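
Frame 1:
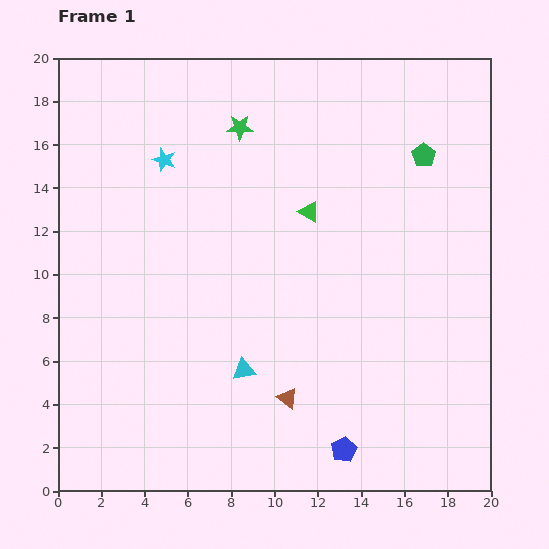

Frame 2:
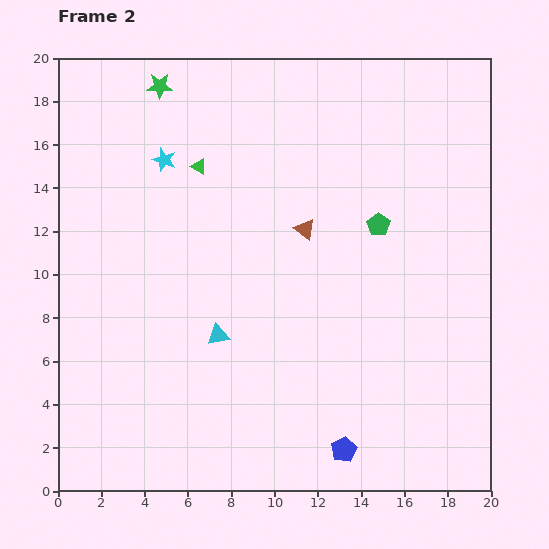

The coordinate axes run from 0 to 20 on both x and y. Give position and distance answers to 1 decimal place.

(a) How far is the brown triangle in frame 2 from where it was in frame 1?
7.8

The brown triangle moved from (10.6, 4.3) to (11.4, 12.1), a distance of √(0.8² + 7.8²) ≈ 7.8.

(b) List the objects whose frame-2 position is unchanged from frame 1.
the cyan star, the blue pentagon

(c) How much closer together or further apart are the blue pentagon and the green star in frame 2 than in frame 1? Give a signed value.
+3.1

Distance in frame 1: 15.7. Distance in frame 2: 18.8.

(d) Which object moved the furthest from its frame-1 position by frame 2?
the brown triangle

(moved 7.8; next 5.5)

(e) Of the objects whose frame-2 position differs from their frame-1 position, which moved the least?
the cyan triangle

(moved 2.0)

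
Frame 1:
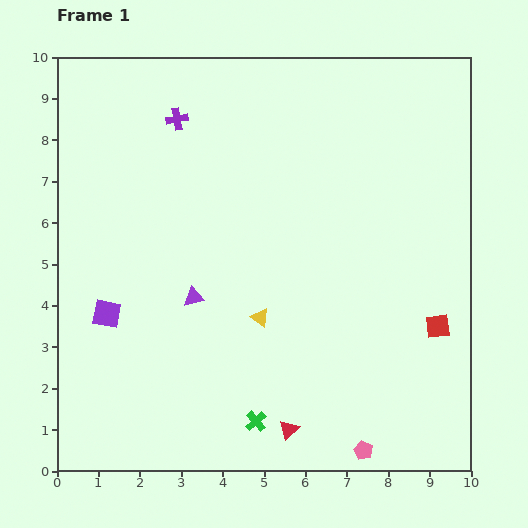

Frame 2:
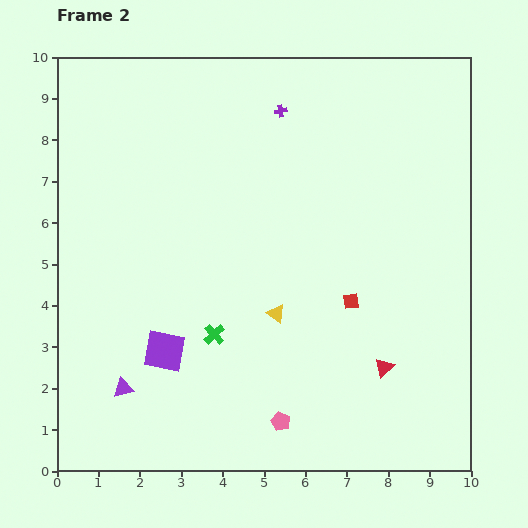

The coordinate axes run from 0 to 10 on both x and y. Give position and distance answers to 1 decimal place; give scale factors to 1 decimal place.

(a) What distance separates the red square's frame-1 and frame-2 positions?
2.2

The red square moved from (9.2, 3.5) to (7.1, 4.1), a distance of √(2.1² + 0.6²) ≈ 2.2.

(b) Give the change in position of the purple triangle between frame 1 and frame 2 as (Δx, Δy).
(-1.7, -2.2)

The purple triangle was at (3.3, 4.2) in frame 1 and (1.6, 2.0) in frame 2.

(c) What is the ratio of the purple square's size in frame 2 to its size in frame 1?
1.5×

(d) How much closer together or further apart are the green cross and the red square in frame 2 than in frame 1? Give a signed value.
-1.6

Distance in frame 1: 5.0. Distance in frame 2: 3.4.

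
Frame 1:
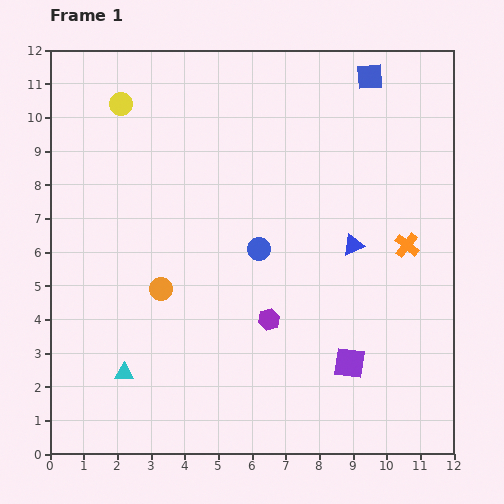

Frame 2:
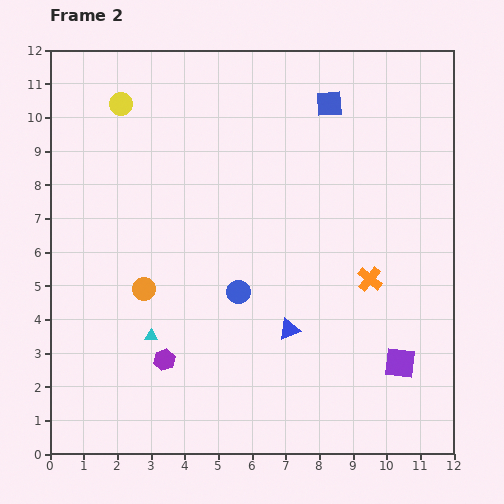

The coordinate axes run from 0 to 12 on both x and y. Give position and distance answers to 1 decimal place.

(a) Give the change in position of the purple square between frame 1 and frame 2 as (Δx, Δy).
(1.5, 0.0)

The purple square was at (8.9, 2.7) in frame 1 and (10.4, 2.7) in frame 2.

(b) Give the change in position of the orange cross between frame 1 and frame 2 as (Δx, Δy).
(-1.1, -1.0)

The orange cross was at (10.6, 6.2) in frame 1 and (9.5, 5.2) in frame 2.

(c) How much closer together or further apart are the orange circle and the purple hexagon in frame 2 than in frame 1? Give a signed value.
-1.1

Distance in frame 1: 3.3. Distance in frame 2: 2.2.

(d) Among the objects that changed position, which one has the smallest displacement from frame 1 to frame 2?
the orange circle

(moved 0.5)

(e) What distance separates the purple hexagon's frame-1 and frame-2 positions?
3.3

The purple hexagon moved from (6.5, 4.0) to (3.4, 2.8), a distance of √(3.1² + 1.2²) ≈ 3.3.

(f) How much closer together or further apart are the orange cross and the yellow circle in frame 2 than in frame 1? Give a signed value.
-0.5

Distance in frame 1: 9.5. Distance in frame 2: 9.0.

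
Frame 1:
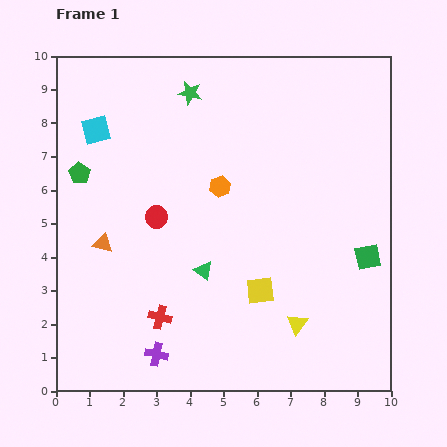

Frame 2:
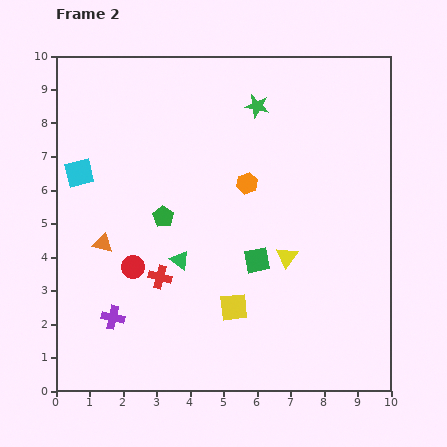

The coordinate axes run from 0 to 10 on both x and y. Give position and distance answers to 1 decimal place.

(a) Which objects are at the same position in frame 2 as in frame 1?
the orange triangle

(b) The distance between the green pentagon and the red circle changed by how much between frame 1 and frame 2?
-0.9

Distance in frame 1: 2.6. Distance in frame 2: 1.7.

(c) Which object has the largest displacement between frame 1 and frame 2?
the green square

(moved 3.3; next 2.8)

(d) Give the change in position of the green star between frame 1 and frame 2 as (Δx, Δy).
(2.0, -0.4)

The green star was at (4.0, 8.9) in frame 1 and (6.0, 8.5) in frame 2.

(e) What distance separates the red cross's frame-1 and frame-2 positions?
1.2

The red cross moved from (3.1, 2.2) to (3.1, 3.4), a distance of √(0.0² + 1.2²) ≈ 1.2.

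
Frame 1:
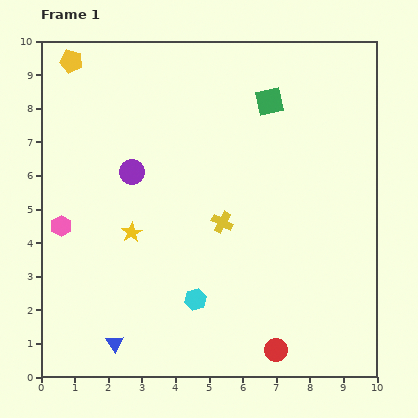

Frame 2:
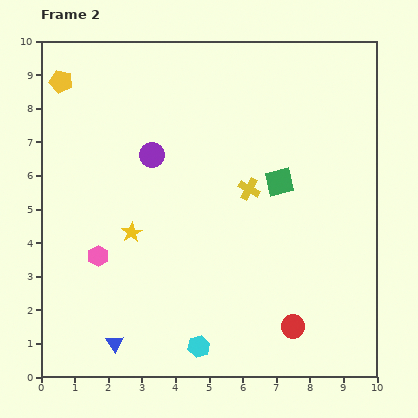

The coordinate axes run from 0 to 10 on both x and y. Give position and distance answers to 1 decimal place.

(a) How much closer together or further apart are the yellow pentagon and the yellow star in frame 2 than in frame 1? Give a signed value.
-0.4

Distance in frame 1: 5.4. Distance in frame 2: 5.0.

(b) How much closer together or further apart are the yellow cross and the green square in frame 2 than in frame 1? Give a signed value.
-3.0

Distance in frame 1: 3.9. Distance in frame 2: 0.9.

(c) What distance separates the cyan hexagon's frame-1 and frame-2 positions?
1.4

The cyan hexagon moved from (4.6, 2.3) to (4.7, 0.9), a distance of √(0.1² + 1.4²) ≈ 1.4.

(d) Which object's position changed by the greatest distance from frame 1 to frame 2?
the green square

(moved 2.4; next 1.4)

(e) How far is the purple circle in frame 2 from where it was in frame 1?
0.8

The purple circle moved from (2.7, 6.1) to (3.3, 6.6), a distance of √(0.6² + 0.5²) ≈ 0.8.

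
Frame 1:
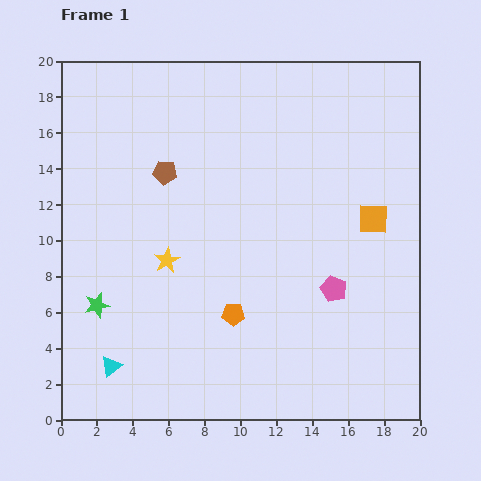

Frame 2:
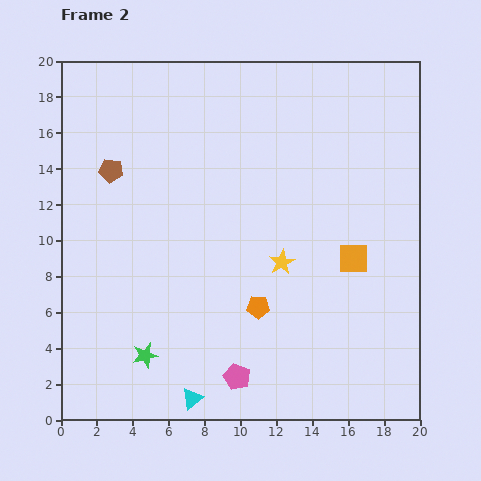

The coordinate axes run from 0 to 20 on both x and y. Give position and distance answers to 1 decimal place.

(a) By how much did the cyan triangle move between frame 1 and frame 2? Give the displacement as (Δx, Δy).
(4.5, -1.8)

The cyan triangle was at (2.8, 3.0) in frame 1 and (7.3, 1.2) in frame 2.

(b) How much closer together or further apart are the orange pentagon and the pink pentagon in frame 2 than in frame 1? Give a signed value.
-1.7

Distance in frame 1: 5.8. Distance in frame 2: 4.1.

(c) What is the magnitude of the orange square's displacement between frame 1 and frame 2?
2.5

The orange square moved from (17.4, 11.2) to (16.3, 9.0), a distance of √(1.1² + 2.2²) ≈ 2.5.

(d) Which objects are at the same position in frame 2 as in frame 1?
none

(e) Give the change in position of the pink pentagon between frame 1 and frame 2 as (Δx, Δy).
(-5.4, -4.9)

The pink pentagon was at (15.2, 7.3) in frame 1 and (9.8, 2.4) in frame 2.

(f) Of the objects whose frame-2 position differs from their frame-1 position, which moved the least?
the orange pentagon

(moved 1.5)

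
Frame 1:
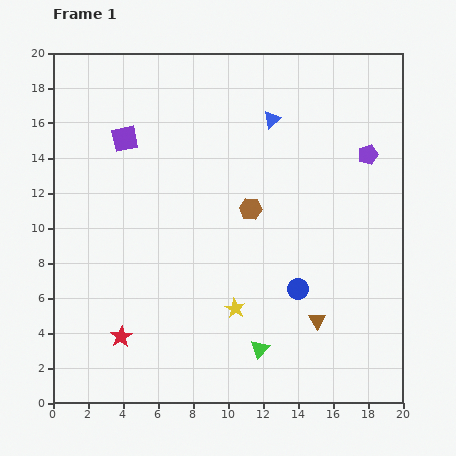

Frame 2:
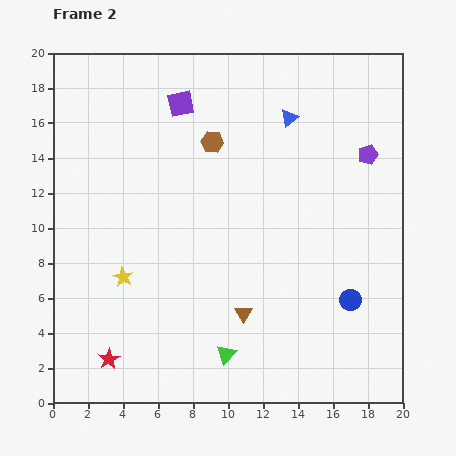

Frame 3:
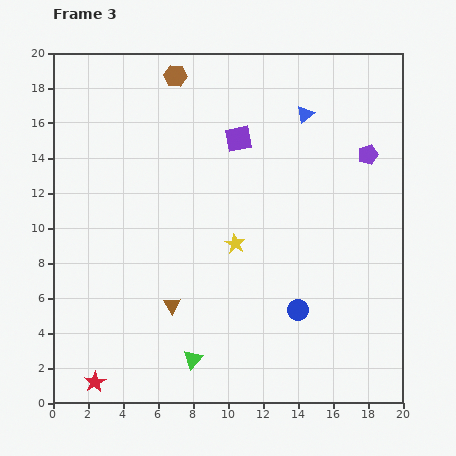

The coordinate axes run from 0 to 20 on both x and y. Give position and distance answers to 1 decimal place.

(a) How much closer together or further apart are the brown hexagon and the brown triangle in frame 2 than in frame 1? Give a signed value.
+2.6

Distance in frame 1: 7.4. Distance in frame 2: 10.0.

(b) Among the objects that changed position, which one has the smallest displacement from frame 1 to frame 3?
the blue circle

(moved 1.2)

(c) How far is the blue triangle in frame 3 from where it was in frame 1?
1.9

The blue triangle moved from (12.5, 16.2) to (14.4, 16.5), a distance of √(1.9² + 0.3²) ≈ 1.9.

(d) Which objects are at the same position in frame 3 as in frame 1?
the purple pentagon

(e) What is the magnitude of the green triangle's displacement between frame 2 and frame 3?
1.9

The green triangle moved from (9.9, 2.8) to (8.0, 2.5), a distance of √(1.9² + 0.3²) ≈ 1.9.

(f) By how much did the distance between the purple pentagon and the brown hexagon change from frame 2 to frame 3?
+3.0

Distance in frame 2: 8.9. Distance in frame 3: 11.9.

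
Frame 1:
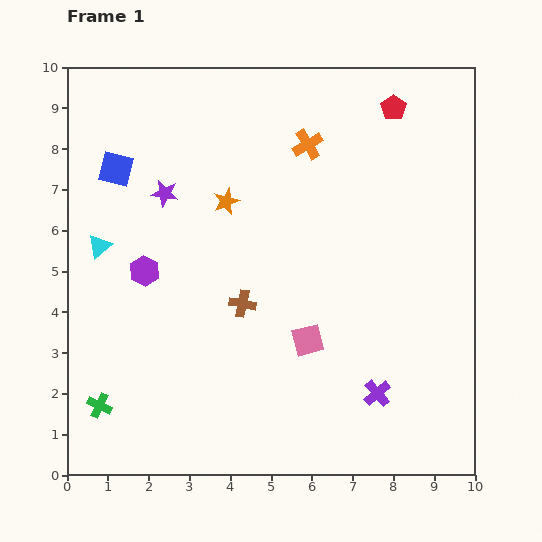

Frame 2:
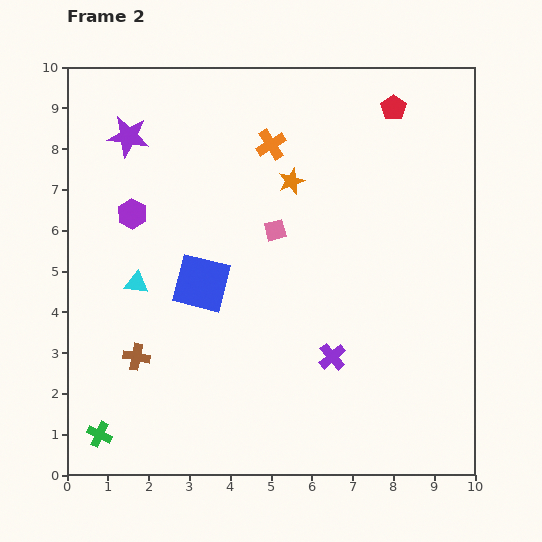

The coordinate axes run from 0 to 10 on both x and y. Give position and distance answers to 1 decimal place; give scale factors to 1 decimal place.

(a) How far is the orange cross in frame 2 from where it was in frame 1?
0.9

The orange cross moved from (5.9, 8.1) to (5.0, 8.1), a distance of √(0.9² + 0.0²) ≈ 0.9.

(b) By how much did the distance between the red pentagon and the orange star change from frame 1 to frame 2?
-1.6

Distance in frame 1: 4.7. Distance in frame 2: 3.1.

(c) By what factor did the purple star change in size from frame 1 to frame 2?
1.5×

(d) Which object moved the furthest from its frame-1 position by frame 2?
the blue square

(moved 3.5; next 2.9)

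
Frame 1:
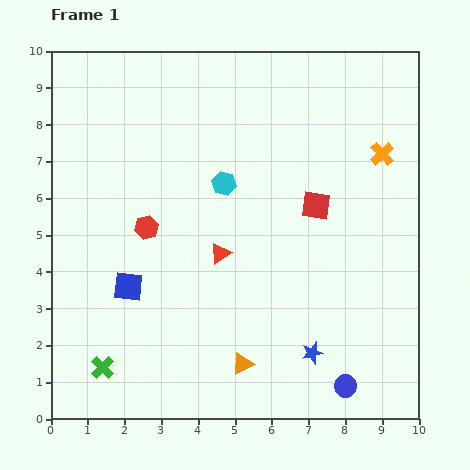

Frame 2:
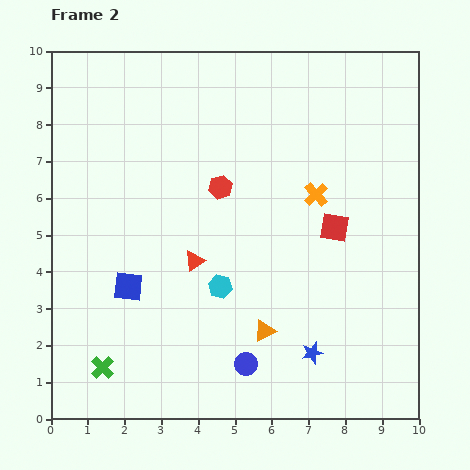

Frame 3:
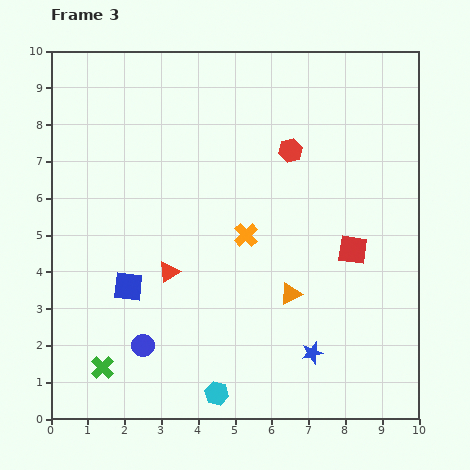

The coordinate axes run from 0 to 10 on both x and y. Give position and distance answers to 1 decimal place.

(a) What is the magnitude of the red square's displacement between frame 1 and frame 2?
0.8

The red square moved from (7.2, 5.8) to (7.7, 5.2), a distance of √(0.5² + 0.6²) ≈ 0.8.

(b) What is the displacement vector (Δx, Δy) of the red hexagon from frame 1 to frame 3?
(3.9, 2.1)

The red hexagon was at (2.6, 5.2) in frame 1 and (6.5, 7.3) in frame 3.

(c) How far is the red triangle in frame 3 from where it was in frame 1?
1.5

The red triangle moved from (4.6, 4.5) to (3.2, 4.0), a distance of √(1.4² + 0.5²) ≈ 1.5.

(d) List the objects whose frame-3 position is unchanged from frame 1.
the blue square, the blue star, the green cross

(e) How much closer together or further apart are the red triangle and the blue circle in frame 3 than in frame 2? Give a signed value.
-1.0

Distance in frame 2: 3.1. Distance in frame 3: 2.1.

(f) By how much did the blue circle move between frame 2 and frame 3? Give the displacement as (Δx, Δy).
(-2.8, 0.5)

The blue circle was at (5.3, 1.5) in frame 2 and (2.5, 2.0) in frame 3.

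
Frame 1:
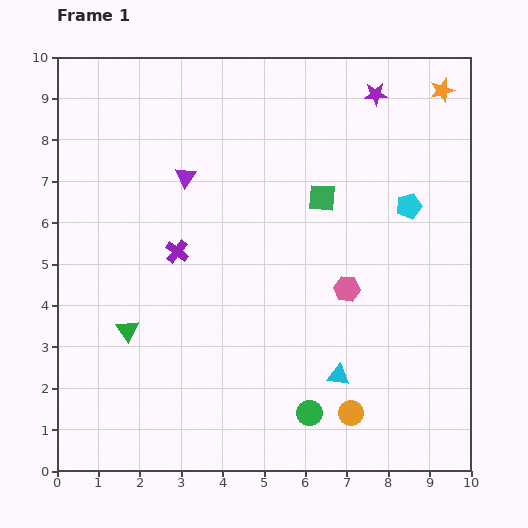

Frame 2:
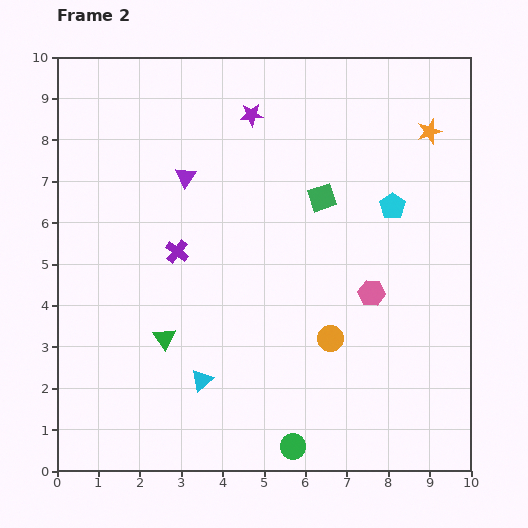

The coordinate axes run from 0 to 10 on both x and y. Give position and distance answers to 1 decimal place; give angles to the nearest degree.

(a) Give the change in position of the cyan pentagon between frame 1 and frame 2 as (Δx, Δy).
(-0.4, 0.0)

The cyan pentagon was at (8.5, 6.4) in frame 1 and (8.1, 6.4) in frame 2.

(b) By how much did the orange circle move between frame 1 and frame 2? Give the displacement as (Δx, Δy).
(-0.5, 1.8)

The orange circle was at (7.1, 1.4) in frame 1 and (6.6, 3.2) in frame 2.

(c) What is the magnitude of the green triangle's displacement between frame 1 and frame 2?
0.9

The green triangle moved from (1.7, 3.4) to (2.6, 3.2), a distance of √(0.9² + 0.2²) ≈ 0.9.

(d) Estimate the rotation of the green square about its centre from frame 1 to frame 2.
23° counter-clockwise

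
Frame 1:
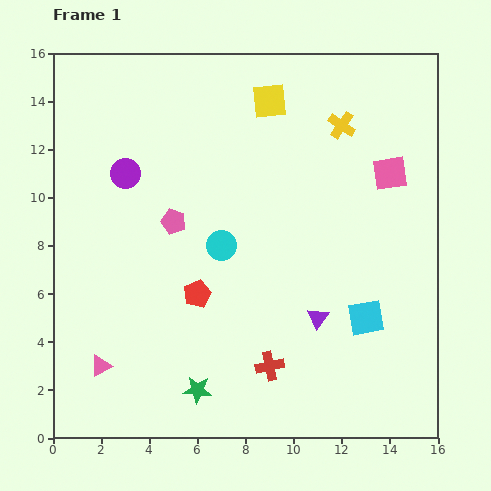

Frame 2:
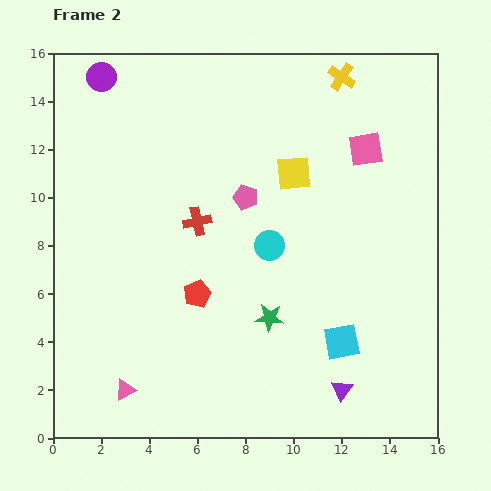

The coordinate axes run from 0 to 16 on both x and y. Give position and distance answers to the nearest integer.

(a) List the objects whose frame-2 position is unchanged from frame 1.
the red pentagon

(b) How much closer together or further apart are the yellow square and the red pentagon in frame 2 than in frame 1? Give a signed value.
-3

Distance in frame 1: 9. Distance in frame 2: 6.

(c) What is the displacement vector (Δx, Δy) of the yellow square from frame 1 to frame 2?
(1, -3)

The yellow square was at (9, 14) in frame 1 and (10, 11) in frame 2.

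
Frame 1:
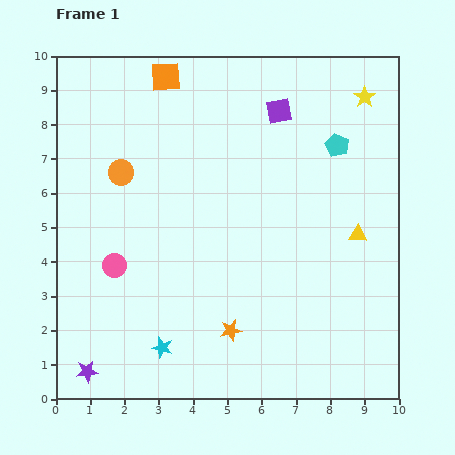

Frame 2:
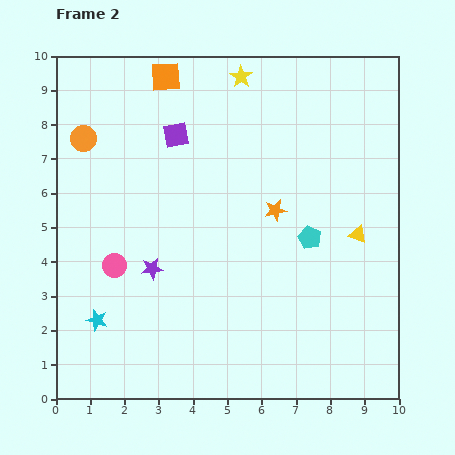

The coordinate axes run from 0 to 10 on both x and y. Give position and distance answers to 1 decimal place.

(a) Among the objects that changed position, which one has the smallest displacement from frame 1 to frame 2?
the orange circle

(moved 1.5)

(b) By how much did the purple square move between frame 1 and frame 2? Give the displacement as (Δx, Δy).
(-3.0, -0.7)

The purple square was at (6.5, 8.4) in frame 1 and (3.5, 7.7) in frame 2.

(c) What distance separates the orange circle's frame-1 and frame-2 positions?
1.5

The orange circle moved from (1.9, 6.6) to (0.8, 7.6), a distance of √(1.1² + 1.0²) ≈ 1.5.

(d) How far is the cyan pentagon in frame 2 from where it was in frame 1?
2.8

The cyan pentagon moved from (8.2, 7.4) to (7.4, 4.7), a distance of √(0.8² + 2.7²) ≈ 2.8.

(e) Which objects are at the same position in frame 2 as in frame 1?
the pink circle, the yellow triangle, the orange square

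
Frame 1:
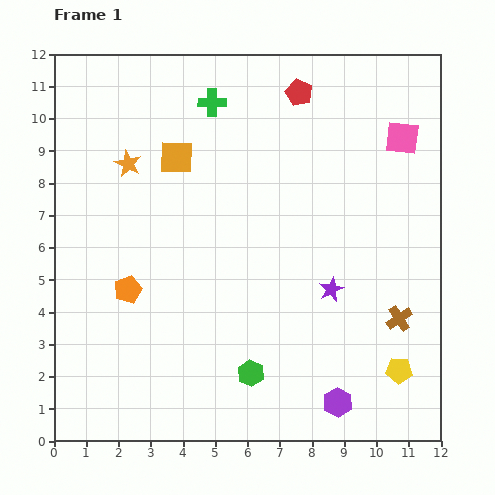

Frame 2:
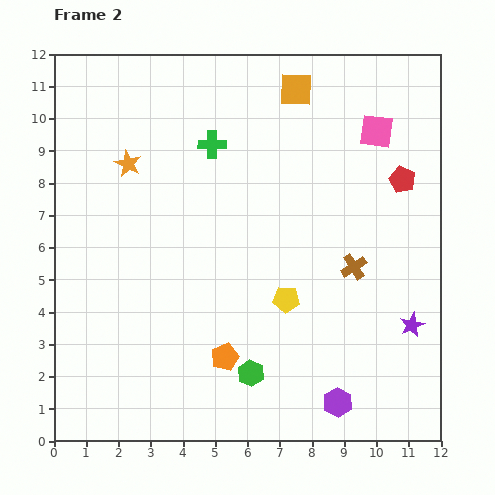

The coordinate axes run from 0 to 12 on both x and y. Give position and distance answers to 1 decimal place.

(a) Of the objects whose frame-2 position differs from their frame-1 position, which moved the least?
the pink square

(moved 0.8)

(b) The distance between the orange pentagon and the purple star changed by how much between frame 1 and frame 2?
-0.4

Distance in frame 1: 6.3. Distance in frame 2: 5.9.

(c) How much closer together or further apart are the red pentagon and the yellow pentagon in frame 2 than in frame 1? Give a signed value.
-3.9

Distance in frame 1: 9.1. Distance in frame 2: 5.2.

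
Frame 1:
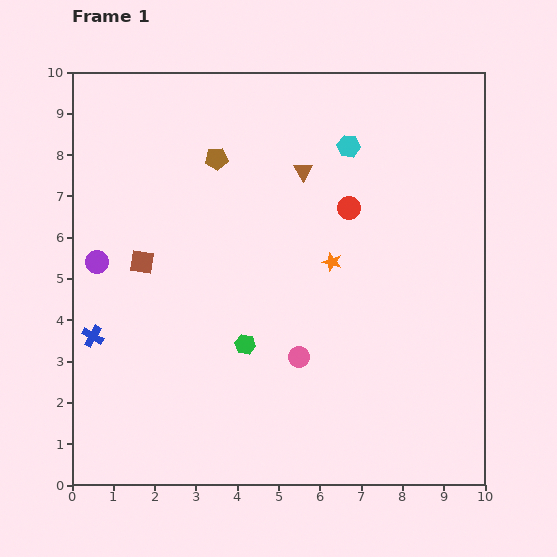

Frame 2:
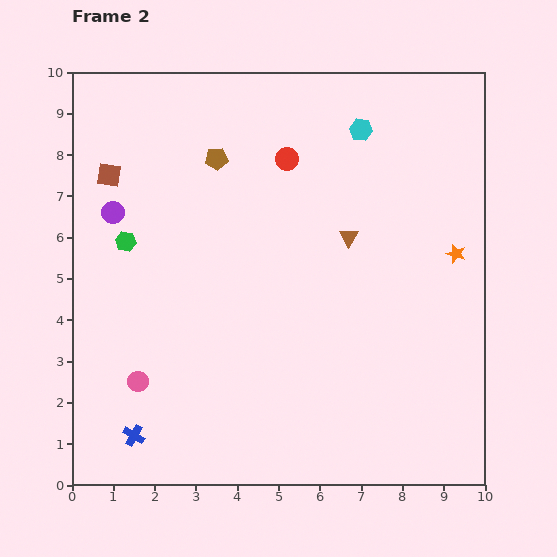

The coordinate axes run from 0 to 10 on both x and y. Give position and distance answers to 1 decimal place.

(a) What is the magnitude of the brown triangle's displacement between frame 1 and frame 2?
1.9

The brown triangle moved from (5.6, 7.6) to (6.7, 6.0), a distance of √(1.1² + 1.6²) ≈ 1.9.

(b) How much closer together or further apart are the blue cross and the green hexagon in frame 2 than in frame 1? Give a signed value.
+1.0

Distance in frame 1: 3.7. Distance in frame 2: 4.7.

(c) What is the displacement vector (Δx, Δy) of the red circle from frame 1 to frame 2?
(-1.5, 1.2)

The red circle was at (6.7, 6.7) in frame 1 and (5.2, 7.9) in frame 2.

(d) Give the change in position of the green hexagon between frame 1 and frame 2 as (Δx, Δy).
(-2.9, 2.5)

The green hexagon was at (4.2, 3.4) in frame 1 and (1.3, 5.9) in frame 2.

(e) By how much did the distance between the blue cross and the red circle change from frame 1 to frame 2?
+0.8

Distance in frame 1: 6.9. Distance in frame 2: 7.7.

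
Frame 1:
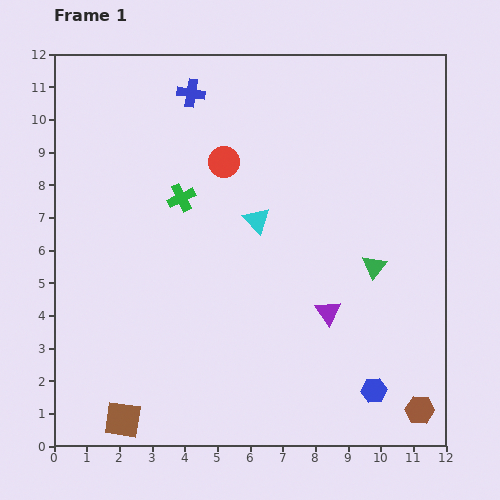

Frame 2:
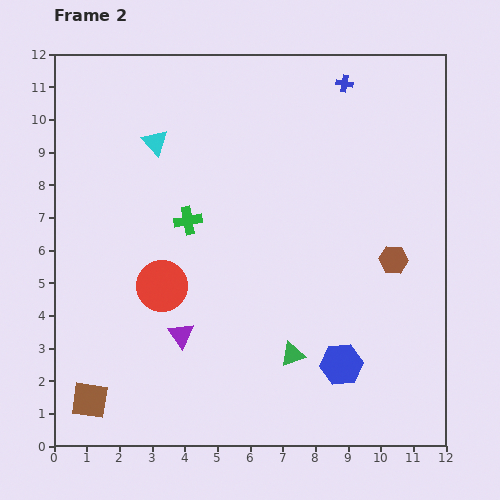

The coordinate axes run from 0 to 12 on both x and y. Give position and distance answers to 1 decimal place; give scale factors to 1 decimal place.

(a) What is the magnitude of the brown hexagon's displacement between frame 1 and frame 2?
4.7

The brown hexagon moved from (11.2, 1.1) to (10.4, 5.7), a distance of √(0.8² + 4.6²) ≈ 4.7.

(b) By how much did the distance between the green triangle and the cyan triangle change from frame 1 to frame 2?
+3.8

Distance in frame 1: 3.9. Distance in frame 2: 7.7.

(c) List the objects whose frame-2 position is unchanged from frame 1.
none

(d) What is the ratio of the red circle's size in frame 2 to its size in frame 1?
1.7×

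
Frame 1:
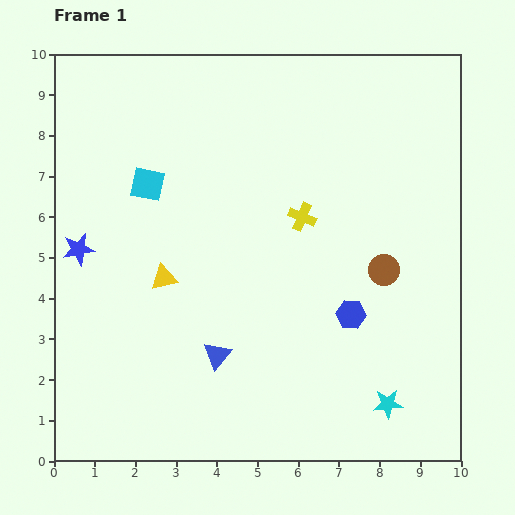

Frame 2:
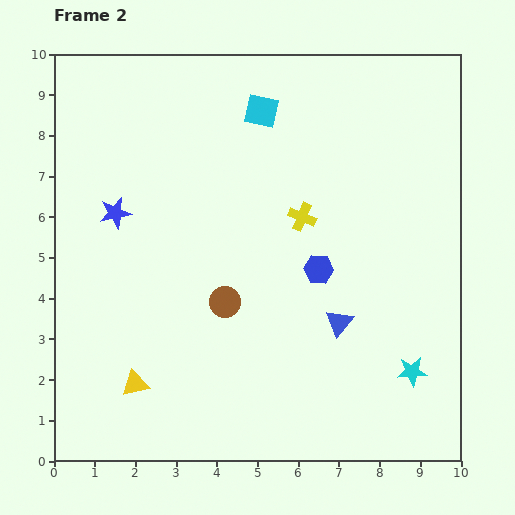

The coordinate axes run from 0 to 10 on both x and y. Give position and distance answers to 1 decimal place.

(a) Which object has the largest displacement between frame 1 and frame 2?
the brown circle

(moved 4.0; next 3.3)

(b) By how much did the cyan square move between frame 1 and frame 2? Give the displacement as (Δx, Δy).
(2.8, 1.8)

The cyan square was at (2.3, 6.8) in frame 1 and (5.1, 8.6) in frame 2.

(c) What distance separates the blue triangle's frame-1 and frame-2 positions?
3.1

The blue triangle moved from (4.0, 2.6) to (7.0, 3.4), a distance of √(3.0² + 0.8²) ≈ 3.1.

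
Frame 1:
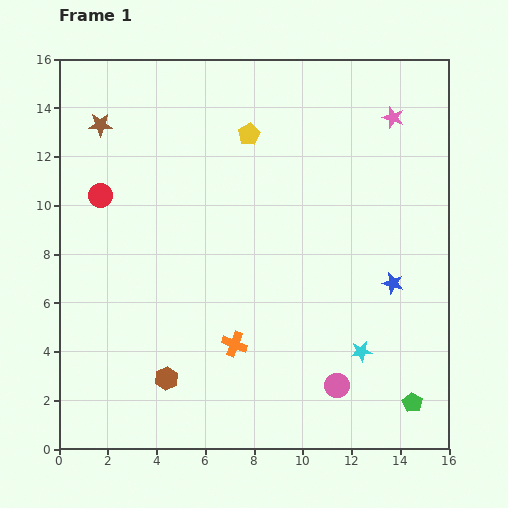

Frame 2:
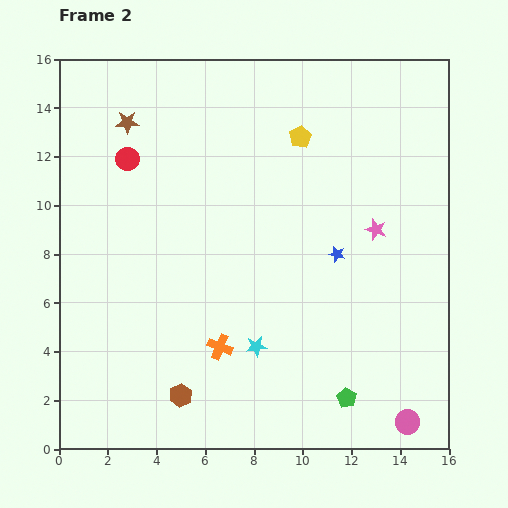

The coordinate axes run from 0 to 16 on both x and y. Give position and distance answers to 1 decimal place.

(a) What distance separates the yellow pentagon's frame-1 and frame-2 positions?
2.1

The yellow pentagon moved from (7.8, 12.9) to (9.9, 12.8), a distance of √(2.1² + 0.1²) ≈ 2.1.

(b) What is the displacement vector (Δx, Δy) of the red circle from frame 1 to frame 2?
(1.1, 1.5)

The red circle was at (1.7, 10.4) in frame 1 and (2.8, 11.9) in frame 2.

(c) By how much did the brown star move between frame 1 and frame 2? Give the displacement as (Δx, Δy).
(1.1, 0.1)

The brown star was at (1.7, 13.3) in frame 1 and (2.8, 13.4) in frame 2.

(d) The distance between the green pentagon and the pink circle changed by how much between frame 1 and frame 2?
-0.5

Distance in frame 1: 3.2. Distance in frame 2: 2.7.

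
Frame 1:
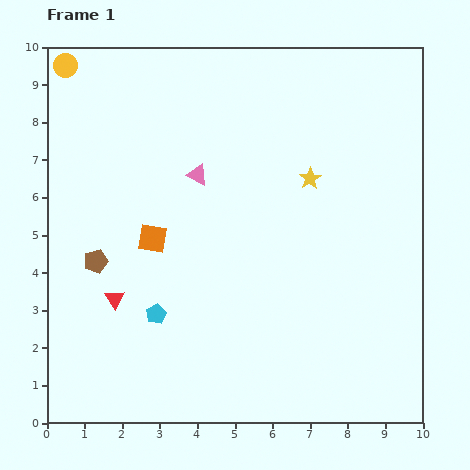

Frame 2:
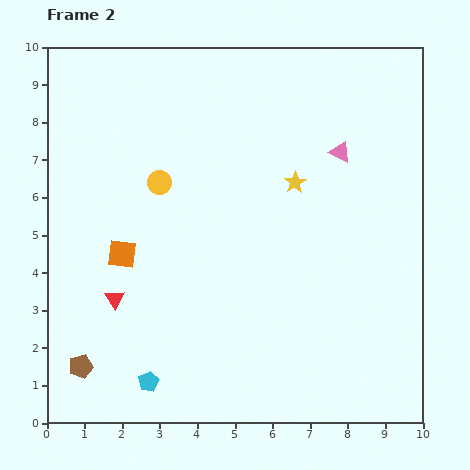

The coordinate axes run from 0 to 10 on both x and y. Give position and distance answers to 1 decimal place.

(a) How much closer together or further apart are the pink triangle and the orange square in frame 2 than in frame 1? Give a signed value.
+4.3

Distance in frame 1: 2.1. Distance in frame 2: 6.4.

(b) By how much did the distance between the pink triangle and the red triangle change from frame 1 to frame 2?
+3.2

Distance in frame 1: 4.0. Distance in frame 2: 7.2.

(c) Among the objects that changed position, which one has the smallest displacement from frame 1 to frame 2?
the yellow star

(moved 0.4)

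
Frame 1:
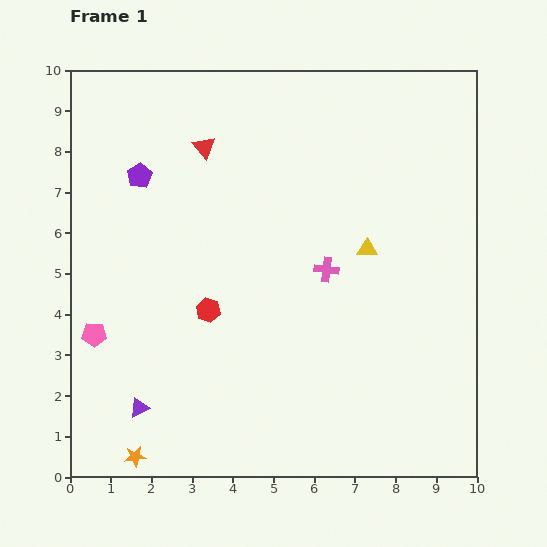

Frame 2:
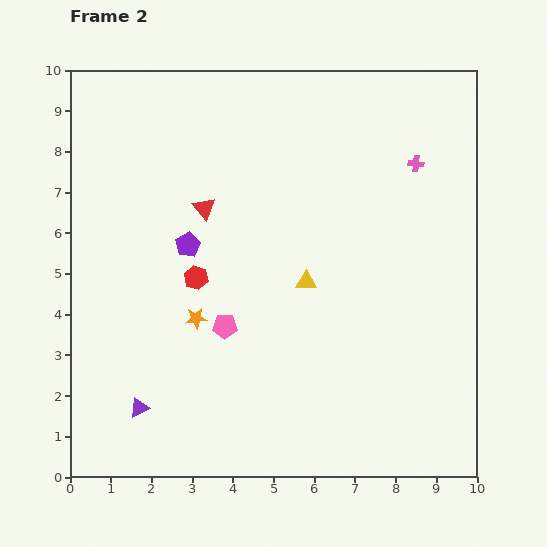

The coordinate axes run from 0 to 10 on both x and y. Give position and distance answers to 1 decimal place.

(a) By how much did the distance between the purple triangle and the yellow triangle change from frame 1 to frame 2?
-1.7

Distance in frame 1: 6.8. Distance in frame 2: 5.1.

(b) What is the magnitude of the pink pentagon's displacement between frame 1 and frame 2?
3.2

The pink pentagon moved from (0.6, 3.5) to (3.8, 3.7), a distance of √(3.2² + 0.2²) ≈ 3.2.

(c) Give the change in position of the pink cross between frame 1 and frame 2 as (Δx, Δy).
(2.2, 2.6)

The pink cross was at (6.3, 5.1) in frame 1 and (8.5, 7.7) in frame 2.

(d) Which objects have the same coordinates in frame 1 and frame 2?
the purple triangle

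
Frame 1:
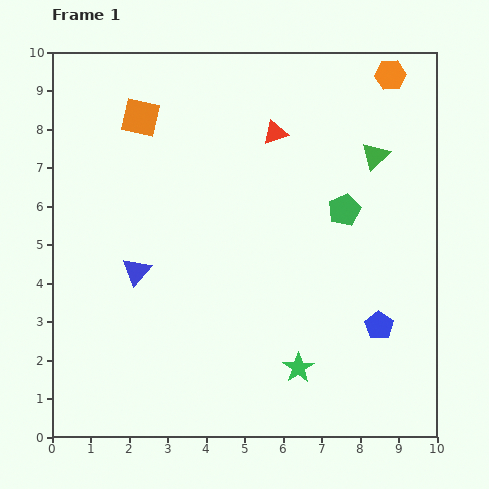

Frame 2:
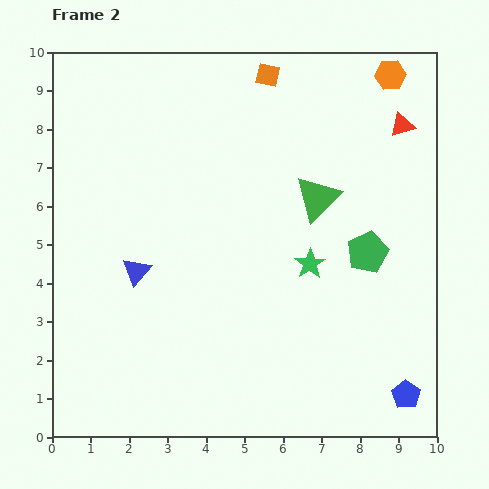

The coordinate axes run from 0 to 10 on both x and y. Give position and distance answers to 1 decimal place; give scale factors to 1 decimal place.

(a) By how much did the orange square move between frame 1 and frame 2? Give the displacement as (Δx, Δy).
(3.3, 1.1)

The orange square was at (2.3, 8.3) in frame 1 and (5.6, 9.4) in frame 2.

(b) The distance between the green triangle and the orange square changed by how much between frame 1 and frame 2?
-2.7

Distance in frame 1: 6.2. Distance in frame 2: 3.5.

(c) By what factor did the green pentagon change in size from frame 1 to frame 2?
1.3×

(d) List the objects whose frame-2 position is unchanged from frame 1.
the blue triangle, the orange hexagon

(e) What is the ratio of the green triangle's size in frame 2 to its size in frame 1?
1.6×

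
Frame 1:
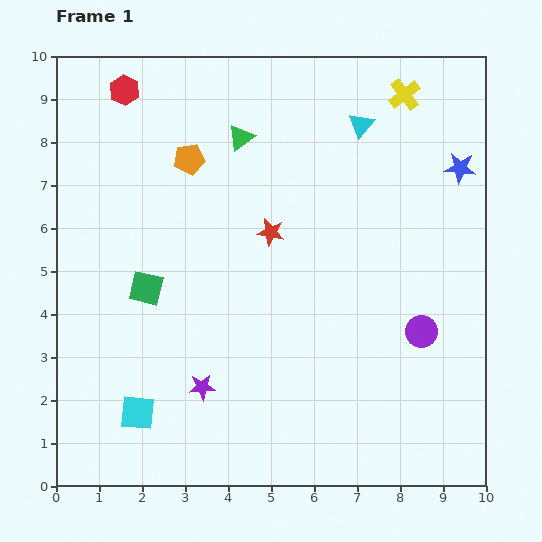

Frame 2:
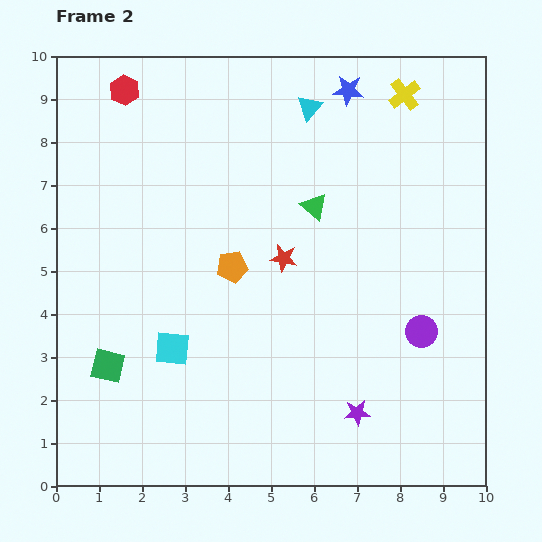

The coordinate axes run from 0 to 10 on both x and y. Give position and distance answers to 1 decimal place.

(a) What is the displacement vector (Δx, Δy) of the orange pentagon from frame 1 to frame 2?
(1.0, -2.5)

The orange pentagon was at (3.1, 7.6) in frame 1 and (4.1, 5.1) in frame 2.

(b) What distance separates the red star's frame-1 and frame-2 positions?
0.7

The red star moved from (5.0, 5.9) to (5.3, 5.3), a distance of √(0.3² + 0.6²) ≈ 0.7.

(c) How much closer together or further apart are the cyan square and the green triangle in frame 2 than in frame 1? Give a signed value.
-2.1

Distance in frame 1: 6.8. Distance in frame 2: 4.7.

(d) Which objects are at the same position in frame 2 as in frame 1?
the yellow cross, the red hexagon, the purple circle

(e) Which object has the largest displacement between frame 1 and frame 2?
the purple star

(moved 3.6; next 3.2)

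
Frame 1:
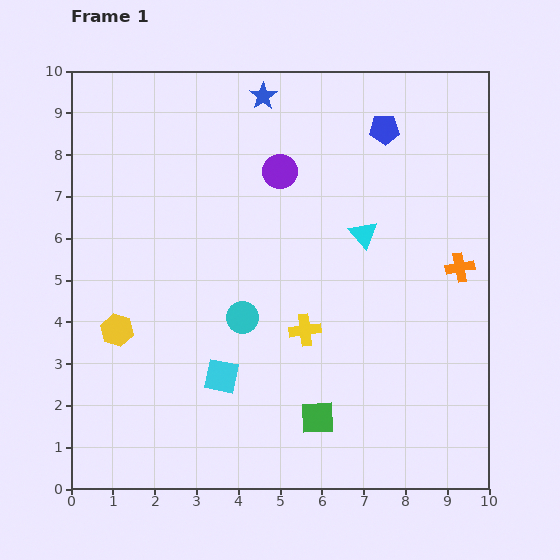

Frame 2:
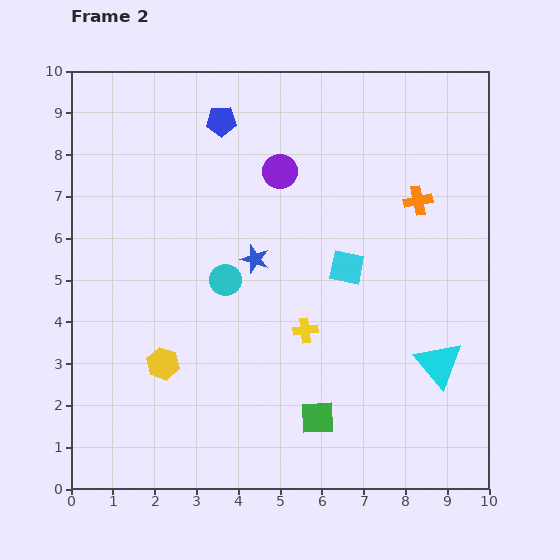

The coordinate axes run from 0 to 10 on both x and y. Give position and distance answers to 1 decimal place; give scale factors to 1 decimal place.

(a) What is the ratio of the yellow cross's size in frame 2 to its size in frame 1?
0.8×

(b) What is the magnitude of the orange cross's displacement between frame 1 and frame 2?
1.9

The orange cross moved from (9.3, 5.3) to (8.3, 6.9), a distance of √(1.0² + 1.6²) ≈ 1.9.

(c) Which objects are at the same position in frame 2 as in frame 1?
the green square, the purple circle, the yellow cross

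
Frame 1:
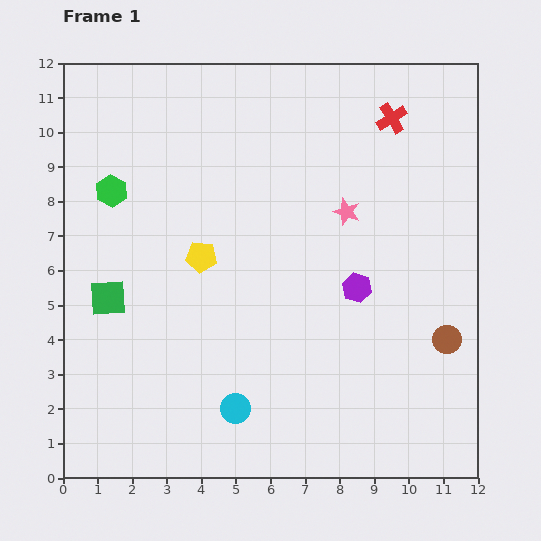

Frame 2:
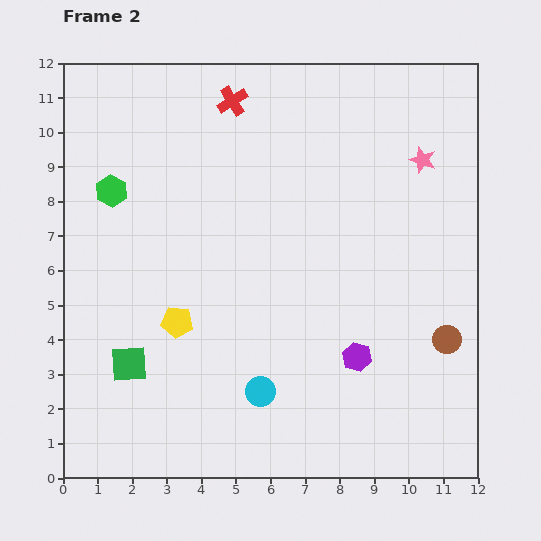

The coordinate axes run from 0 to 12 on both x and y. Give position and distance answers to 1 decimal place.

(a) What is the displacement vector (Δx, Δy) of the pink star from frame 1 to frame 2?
(2.2, 1.5)

The pink star was at (8.2, 7.7) in frame 1 and (10.4, 9.2) in frame 2.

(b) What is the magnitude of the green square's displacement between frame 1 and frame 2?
2.0

The green square moved from (1.3, 5.2) to (1.9, 3.3), a distance of √(0.6² + 1.9²) ≈ 2.0.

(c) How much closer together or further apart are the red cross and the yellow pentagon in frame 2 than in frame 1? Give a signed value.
-0.2

Distance in frame 1: 6.8. Distance in frame 2: 6.6.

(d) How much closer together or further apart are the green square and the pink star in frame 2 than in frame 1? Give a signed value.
+3.0

Distance in frame 1: 7.3. Distance in frame 2: 10.3.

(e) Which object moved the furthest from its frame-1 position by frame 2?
the red cross

(moved 4.6; next 2.7)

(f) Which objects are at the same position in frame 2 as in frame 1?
the green hexagon, the brown circle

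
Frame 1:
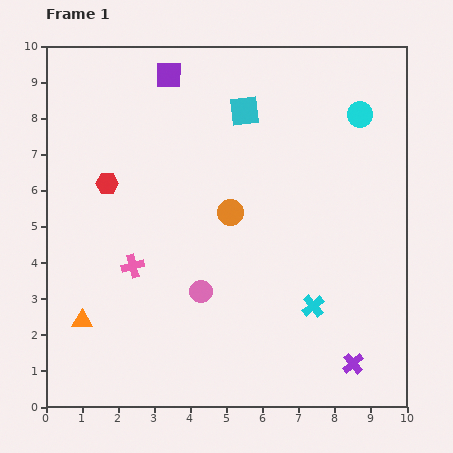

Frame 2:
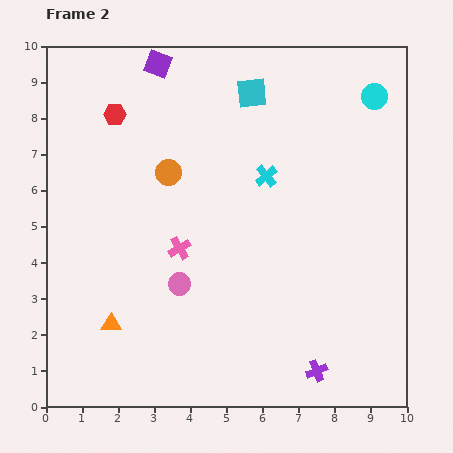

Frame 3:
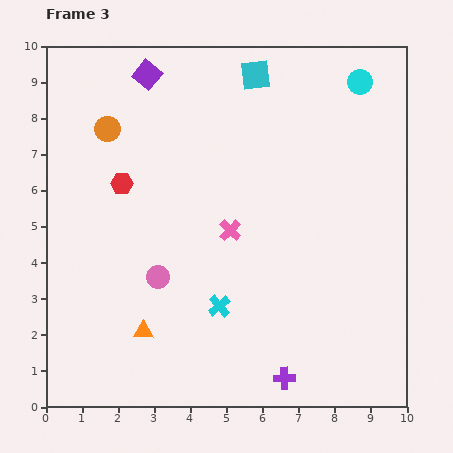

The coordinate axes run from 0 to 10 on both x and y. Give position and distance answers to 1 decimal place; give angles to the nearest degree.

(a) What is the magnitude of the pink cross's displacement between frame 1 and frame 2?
1.4

The pink cross moved from (2.4, 3.9) to (3.7, 4.4), a distance of √(1.3² + 0.5²) ≈ 1.4.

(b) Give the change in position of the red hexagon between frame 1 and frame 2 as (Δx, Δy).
(0.2, 1.9)

The red hexagon was at (1.7, 6.2) in frame 1 and (1.9, 8.1) in frame 2.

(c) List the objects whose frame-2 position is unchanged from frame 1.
none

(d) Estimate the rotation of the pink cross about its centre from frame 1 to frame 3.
31° counter-clockwise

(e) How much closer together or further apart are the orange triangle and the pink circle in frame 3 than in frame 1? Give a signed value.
-1.8

Distance in frame 1: 3.4. Distance in frame 3: 1.6.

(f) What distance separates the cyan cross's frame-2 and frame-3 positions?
3.8

The cyan cross moved from (6.1, 6.4) to (4.8, 2.8), a distance of √(1.3² + 3.6²) ≈ 3.8.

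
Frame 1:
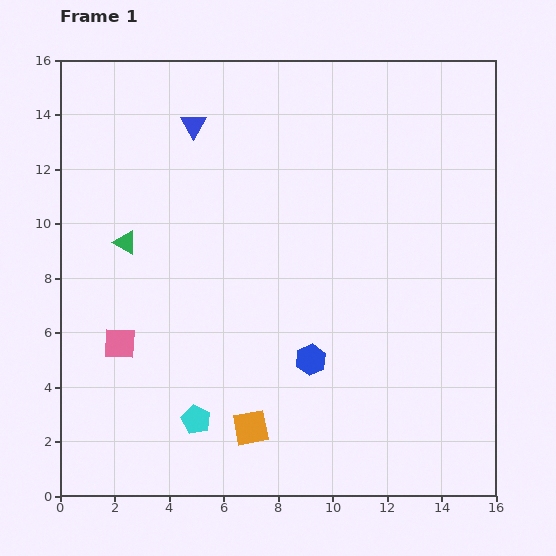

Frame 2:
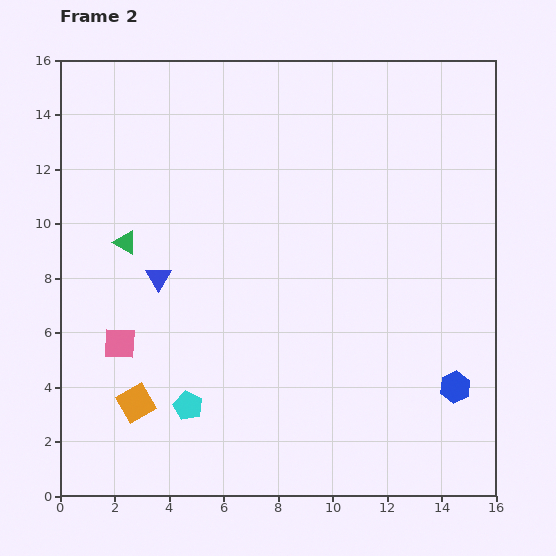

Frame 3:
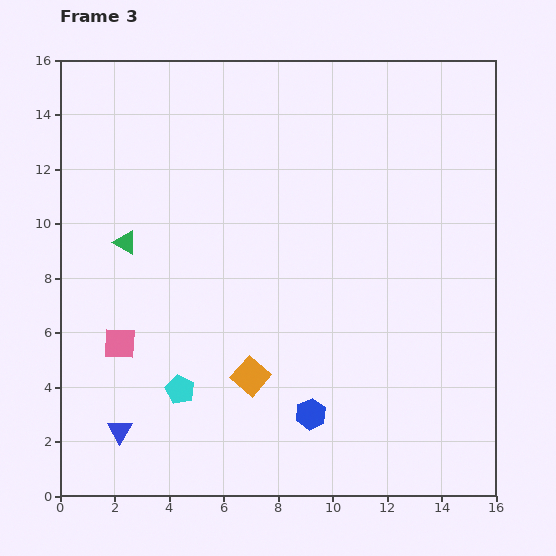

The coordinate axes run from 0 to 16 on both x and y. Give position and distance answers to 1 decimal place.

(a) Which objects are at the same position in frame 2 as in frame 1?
the pink square, the green triangle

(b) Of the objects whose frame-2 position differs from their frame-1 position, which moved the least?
the cyan pentagon

(moved 0.6)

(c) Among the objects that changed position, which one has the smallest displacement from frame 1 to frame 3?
the cyan pentagon

(moved 1.3)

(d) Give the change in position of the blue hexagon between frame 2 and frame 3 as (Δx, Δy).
(-5.3, -1.0)

The blue hexagon was at (14.5, 4.0) in frame 2 and (9.2, 3.0) in frame 3.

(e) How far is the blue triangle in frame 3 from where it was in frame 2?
5.8

The blue triangle moved from (3.6, 8.0) to (2.2, 2.4), a distance of √(1.4² + 5.6²) ≈ 5.8.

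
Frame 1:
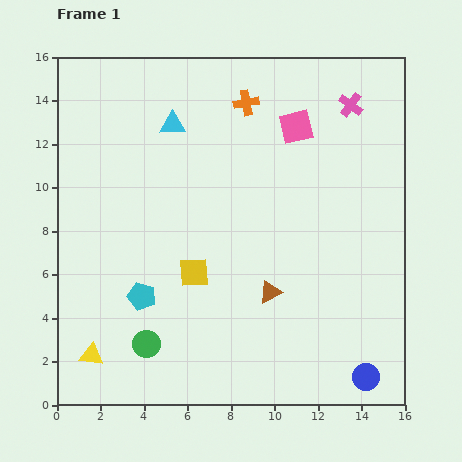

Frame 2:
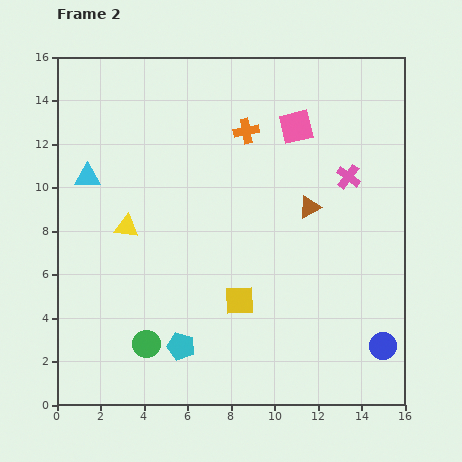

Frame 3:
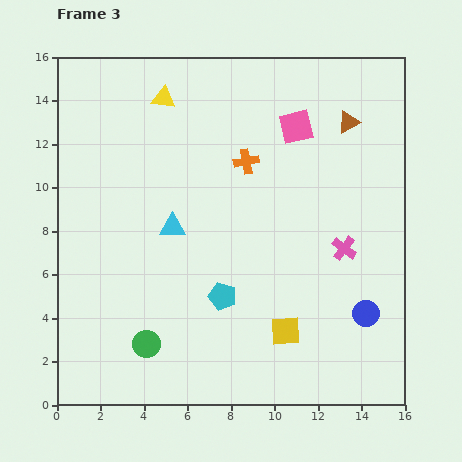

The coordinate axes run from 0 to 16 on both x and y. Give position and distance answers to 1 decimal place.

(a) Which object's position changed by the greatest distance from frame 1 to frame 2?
the yellow triangle

(moved 6.1; next 4.6)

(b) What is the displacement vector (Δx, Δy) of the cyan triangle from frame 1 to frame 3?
(0.0, -4.7)

The cyan triangle was at (5.3, 12.9) in frame 1 and (5.3, 8.2) in frame 3.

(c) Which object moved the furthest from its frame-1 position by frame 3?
the yellow triangle

(moved 12.3; next 8.6)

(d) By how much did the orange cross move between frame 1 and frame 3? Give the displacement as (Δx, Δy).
(0.0, -2.7)

The orange cross was at (8.7, 13.9) in frame 1 and (8.7, 11.2) in frame 3.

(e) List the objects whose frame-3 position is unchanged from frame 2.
the green circle, the pink square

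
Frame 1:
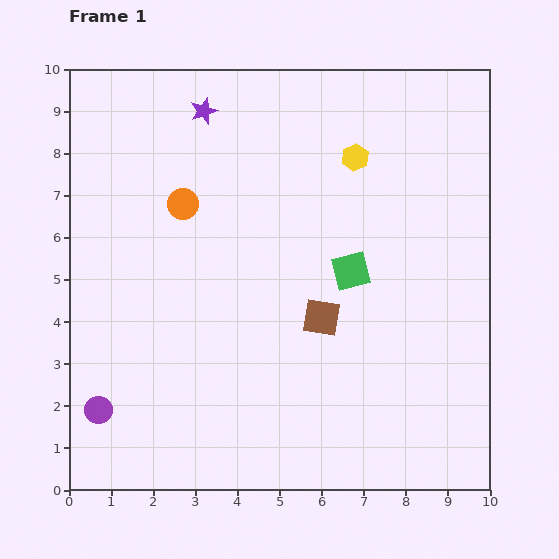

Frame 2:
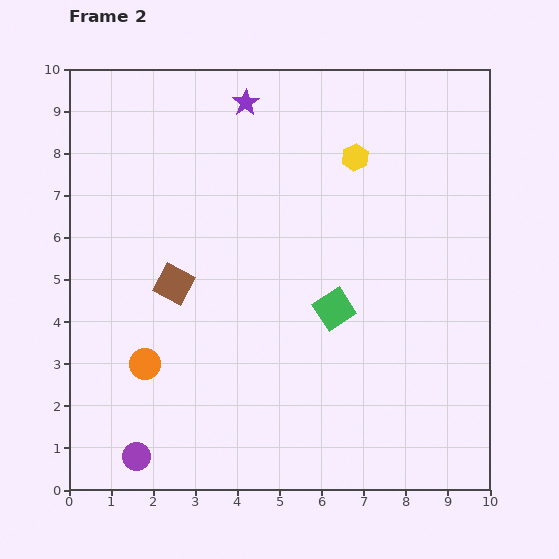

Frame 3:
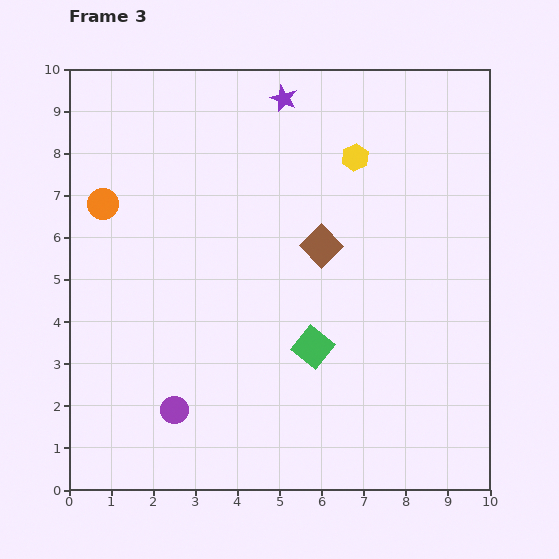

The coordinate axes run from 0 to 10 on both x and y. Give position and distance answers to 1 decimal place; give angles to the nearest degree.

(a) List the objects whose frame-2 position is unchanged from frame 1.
the yellow hexagon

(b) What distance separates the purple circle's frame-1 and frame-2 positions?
1.4

The purple circle moved from (0.7, 1.9) to (1.6, 0.8), a distance of √(0.9² + 1.1²) ≈ 1.4.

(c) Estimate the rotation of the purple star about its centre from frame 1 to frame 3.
30° counter-clockwise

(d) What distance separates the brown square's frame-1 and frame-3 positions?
1.7

The brown square moved from (6.0, 4.1) to (6.0, 5.8), a distance of √(0.0² + 1.7²) ≈ 1.7.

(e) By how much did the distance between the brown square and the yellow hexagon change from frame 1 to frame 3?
-1.7

Distance in frame 1: 3.9. Distance in frame 3: 2.2.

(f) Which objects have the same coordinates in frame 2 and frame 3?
the yellow hexagon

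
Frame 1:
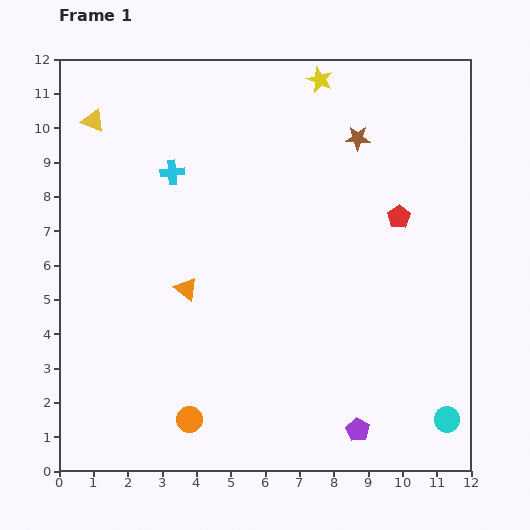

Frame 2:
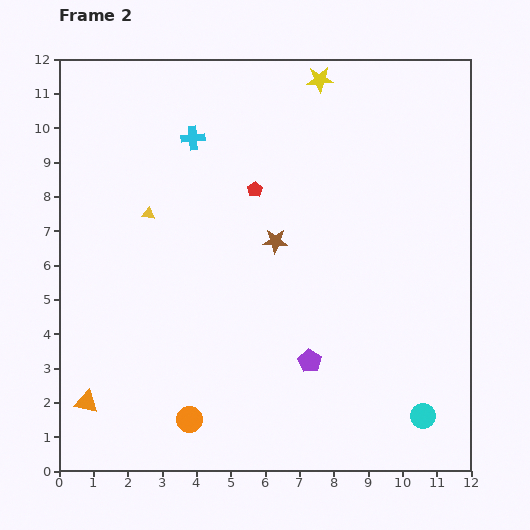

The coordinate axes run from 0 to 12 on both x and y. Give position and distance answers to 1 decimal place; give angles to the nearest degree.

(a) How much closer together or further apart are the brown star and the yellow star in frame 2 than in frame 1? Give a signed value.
+2.9

Distance in frame 1: 2.0. Distance in frame 2: 4.9.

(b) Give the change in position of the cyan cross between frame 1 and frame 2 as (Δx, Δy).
(0.6, 1.0)

The cyan cross was at (3.3, 8.7) in frame 1 and (3.9, 9.7) in frame 2.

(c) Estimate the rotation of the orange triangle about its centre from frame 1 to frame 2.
28° counter-clockwise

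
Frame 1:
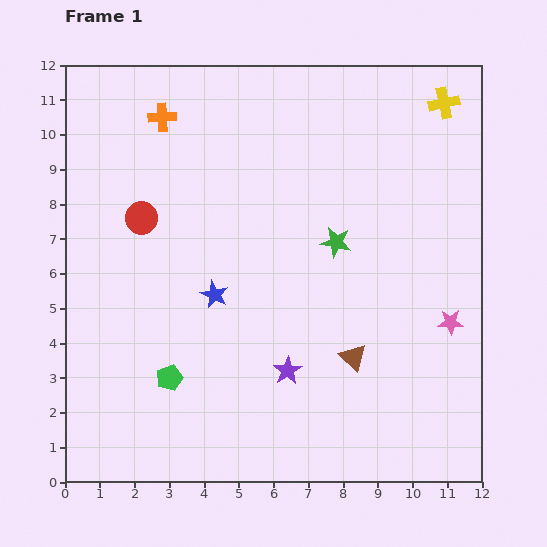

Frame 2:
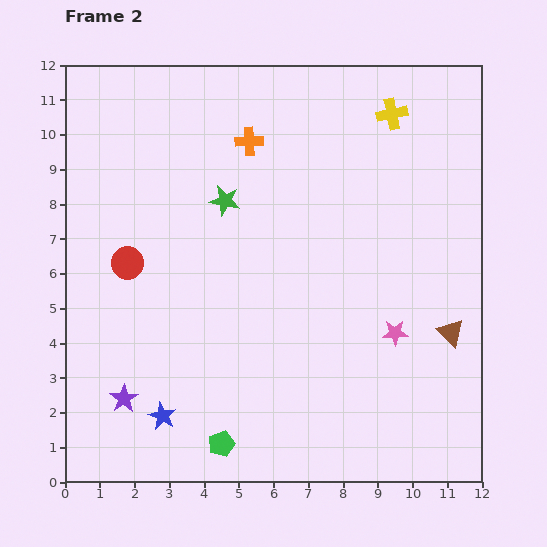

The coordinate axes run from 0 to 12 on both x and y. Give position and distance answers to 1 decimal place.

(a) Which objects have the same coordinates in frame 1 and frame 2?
none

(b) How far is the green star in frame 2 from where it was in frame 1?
3.4

The green star moved from (7.8, 6.9) to (4.6, 8.1), a distance of √(3.2² + 1.2²) ≈ 3.4.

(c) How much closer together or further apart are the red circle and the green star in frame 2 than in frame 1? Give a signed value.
-2.3

Distance in frame 1: 5.6. Distance in frame 2: 3.3.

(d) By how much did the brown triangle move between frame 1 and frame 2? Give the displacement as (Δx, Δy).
(2.8, 0.7)

The brown triangle was at (8.3, 3.6) in frame 1 and (11.1, 4.3) in frame 2.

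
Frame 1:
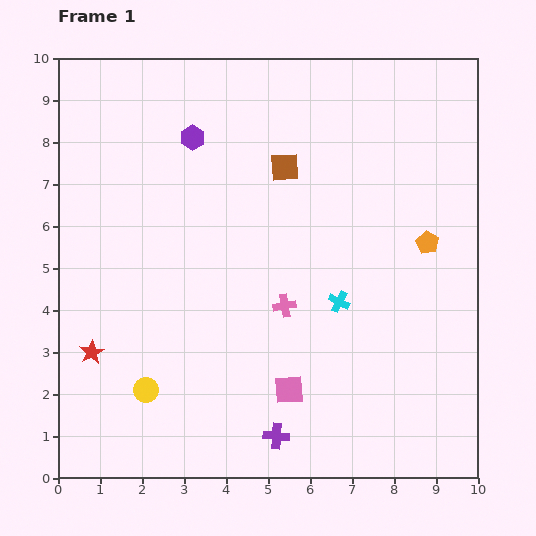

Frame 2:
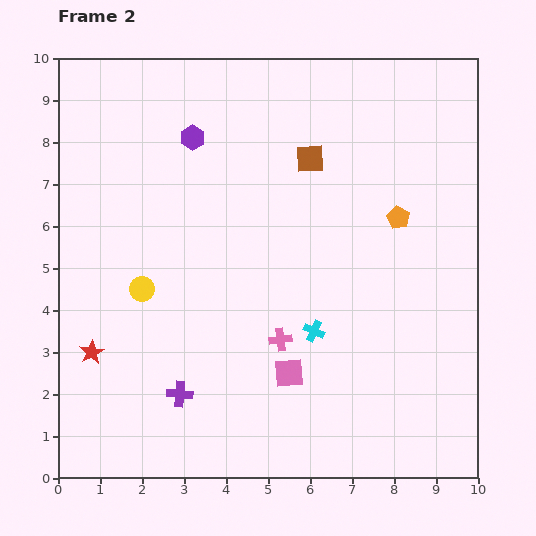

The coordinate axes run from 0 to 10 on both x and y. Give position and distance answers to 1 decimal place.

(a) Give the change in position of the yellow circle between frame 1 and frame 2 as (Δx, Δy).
(-0.1, 2.4)

The yellow circle was at (2.1, 2.1) in frame 1 and (2.0, 4.5) in frame 2.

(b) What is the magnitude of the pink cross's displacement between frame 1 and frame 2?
0.8

The pink cross moved from (5.4, 4.1) to (5.3, 3.3), a distance of √(0.1² + 0.8²) ≈ 0.8.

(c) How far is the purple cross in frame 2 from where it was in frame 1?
2.5

The purple cross moved from (5.2, 1.0) to (2.9, 2.0), a distance of √(2.3² + 1.0²) ≈ 2.5.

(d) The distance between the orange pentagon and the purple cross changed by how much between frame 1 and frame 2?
+0.9

Distance in frame 1: 5.8. Distance in frame 2: 6.7.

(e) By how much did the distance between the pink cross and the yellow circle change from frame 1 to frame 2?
-0.4

Distance in frame 1: 3.9. Distance in frame 2: 3.5.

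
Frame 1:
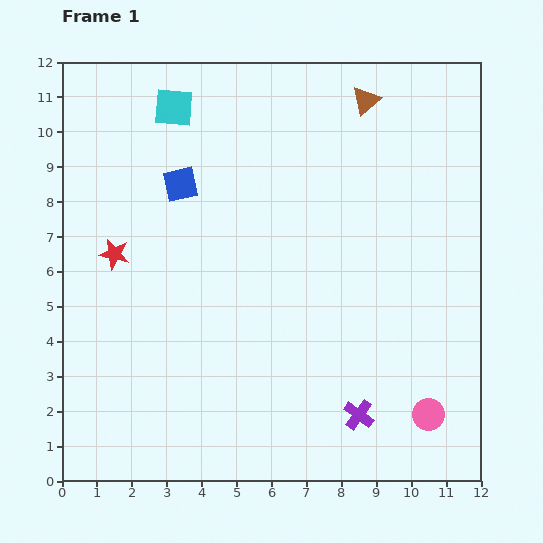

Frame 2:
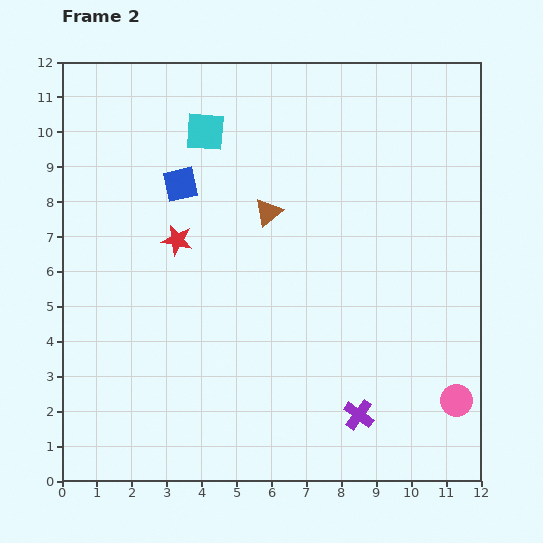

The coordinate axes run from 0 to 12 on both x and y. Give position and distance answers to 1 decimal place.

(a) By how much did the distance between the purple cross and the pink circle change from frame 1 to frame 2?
+0.8

Distance in frame 1: 2.0. Distance in frame 2: 2.8.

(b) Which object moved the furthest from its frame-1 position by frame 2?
the brown triangle

(moved 4.3; next 1.8)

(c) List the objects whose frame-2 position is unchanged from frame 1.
the blue square, the purple cross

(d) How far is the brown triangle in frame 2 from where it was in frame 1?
4.3

The brown triangle moved from (8.7, 10.9) to (5.9, 7.7), a distance of √(2.8² + 3.2²) ≈ 4.3.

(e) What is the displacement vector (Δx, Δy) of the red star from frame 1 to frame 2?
(1.8, 0.4)

The red star was at (1.5, 6.5) in frame 1 and (3.3, 6.9) in frame 2.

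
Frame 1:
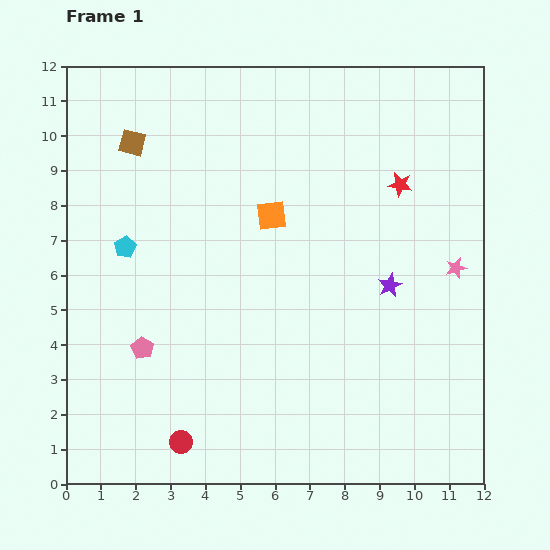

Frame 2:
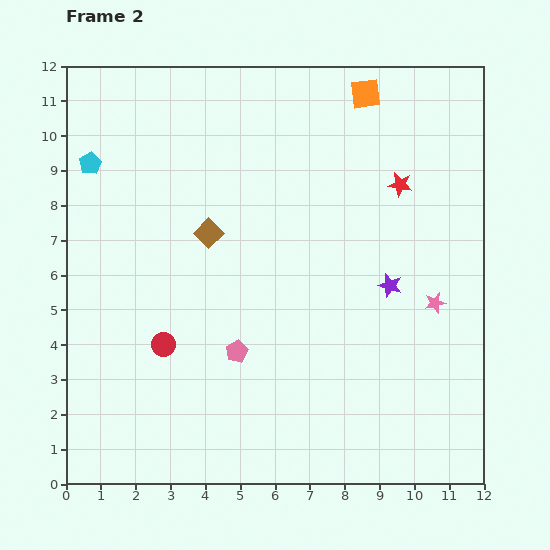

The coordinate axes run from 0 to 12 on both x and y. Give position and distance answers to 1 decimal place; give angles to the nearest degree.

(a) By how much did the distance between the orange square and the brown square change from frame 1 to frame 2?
+1.5

Distance in frame 1: 4.5. Distance in frame 2: 6.0.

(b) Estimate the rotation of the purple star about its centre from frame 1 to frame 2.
29° counter-clockwise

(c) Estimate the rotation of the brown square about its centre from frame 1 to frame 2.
30° clockwise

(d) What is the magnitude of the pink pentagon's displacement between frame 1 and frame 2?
2.7

The pink pentagon moved from (2.2, 3.9) to (4.9, 3.8), a distance of √(2.7² + 0.1²) ≈ 2.7.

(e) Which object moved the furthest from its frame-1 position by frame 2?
the orange square

(moved 4.4; next 3.4)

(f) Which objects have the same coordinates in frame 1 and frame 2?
the purple star, the red star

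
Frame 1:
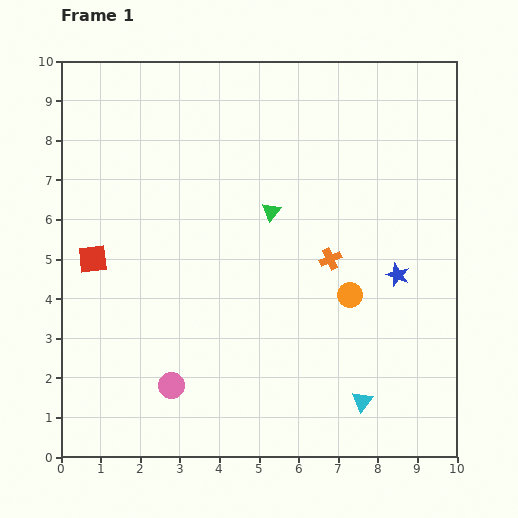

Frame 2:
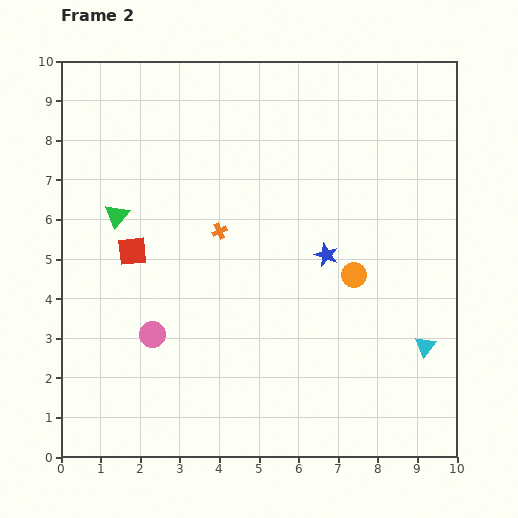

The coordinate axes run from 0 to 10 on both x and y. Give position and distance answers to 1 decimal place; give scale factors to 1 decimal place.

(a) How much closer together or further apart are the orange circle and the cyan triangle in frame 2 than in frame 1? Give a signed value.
-0.2

Distance in frame 1: 2.7. Distance in frame 2: 2.5.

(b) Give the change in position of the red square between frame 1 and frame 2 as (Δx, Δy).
(1.0, 0.2)

The red square was at (0.8, 5.0) in frame 1 and (1.8, 5.2) in frame 2.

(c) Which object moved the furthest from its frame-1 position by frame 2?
the green triangle

(moved 3.9; next 2.9)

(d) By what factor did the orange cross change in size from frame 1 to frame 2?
0.7×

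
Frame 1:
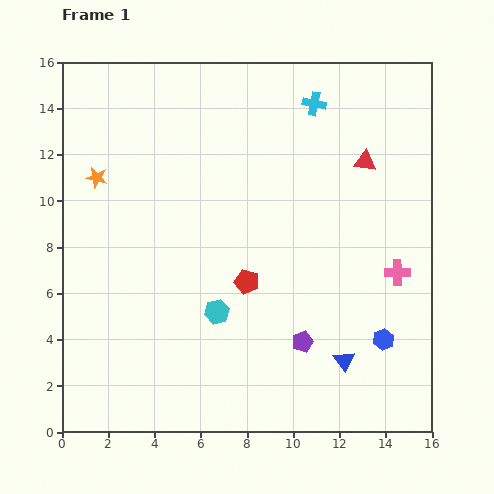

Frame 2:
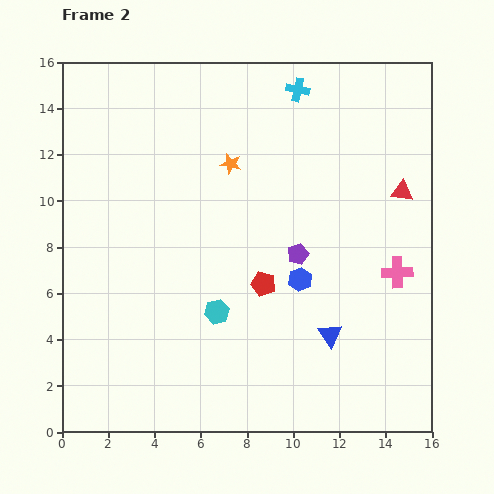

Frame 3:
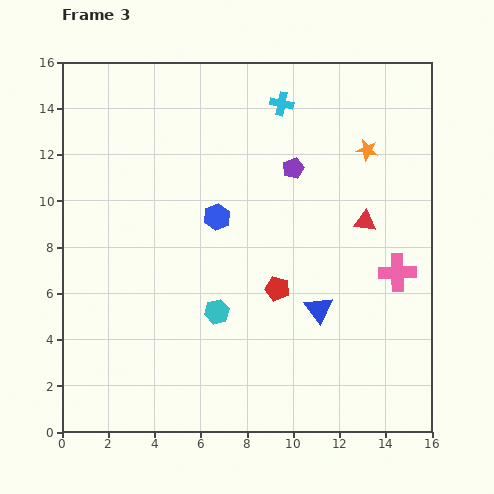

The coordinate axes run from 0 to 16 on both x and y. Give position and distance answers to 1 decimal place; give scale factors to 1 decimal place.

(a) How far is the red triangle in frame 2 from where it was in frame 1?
2.1

The red triangle moved from (13.1, 11.7) to (14.7, 10.4), a distance of √(1.6² + 1.3²) ≈ 2.1.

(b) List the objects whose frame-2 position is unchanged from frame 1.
the cyan hexagon, the pink cross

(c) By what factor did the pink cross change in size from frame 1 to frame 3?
1.5×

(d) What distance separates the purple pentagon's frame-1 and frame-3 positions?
7.5

The purple pentagon moved from (10.4, 3.9) to (10.0, 11.4), a distance of √(0.4² + 7.5²) ≈ 7.5.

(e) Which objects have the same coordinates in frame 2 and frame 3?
the cyan hexagon, the pink cross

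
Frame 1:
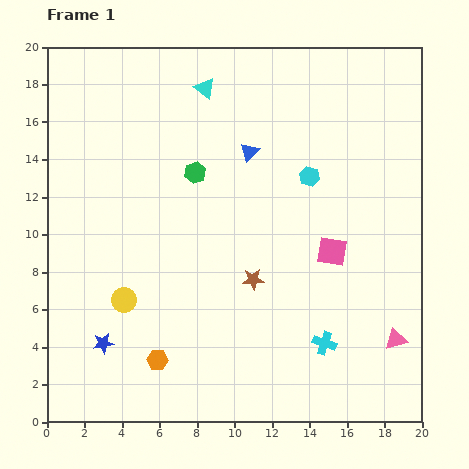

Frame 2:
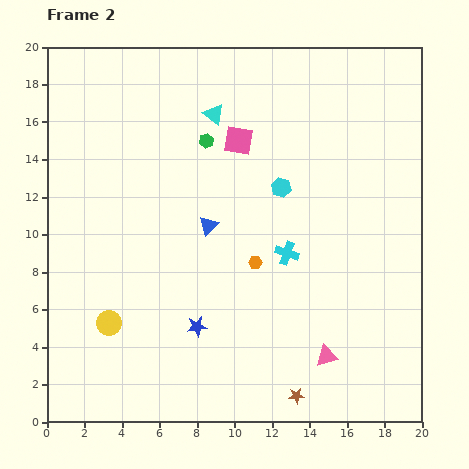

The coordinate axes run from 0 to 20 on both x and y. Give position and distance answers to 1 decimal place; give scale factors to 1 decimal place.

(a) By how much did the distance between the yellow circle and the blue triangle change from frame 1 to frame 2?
-3.0

Distance in frame 1: 10.4. Distance in frame 2: 7.4.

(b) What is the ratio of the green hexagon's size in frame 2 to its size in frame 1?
0.7×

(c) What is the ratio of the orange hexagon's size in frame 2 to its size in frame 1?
0.6×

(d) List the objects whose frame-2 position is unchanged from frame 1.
none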